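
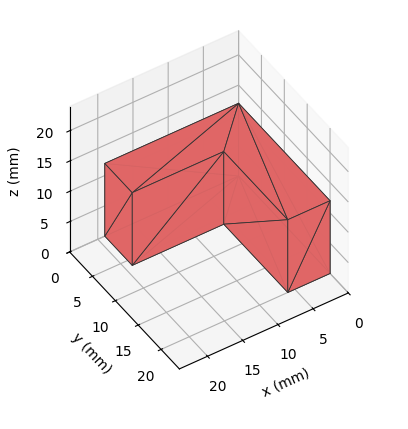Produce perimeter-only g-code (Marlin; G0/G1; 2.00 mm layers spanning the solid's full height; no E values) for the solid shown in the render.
Reading the render: the shape is an L-shaped prism: outer 19 × 20 mm, arm thicknesses ≈ 6 mm (horizontal) and 6 mm (vertical), extruded 12 mm in z (dimensions read to the nearest mm from the axis ticks). For the g-code, the solid's height is divided into equal slices at the stated Δz and each level perimeter traced with G1 moves after a G0 lift.

; perimeter-only toolpath
G21 ; units = mm
G90 ; absolute positioning
G28 ; home
; layer 1
G0 Z2.00
G0 X0.00 Y0.00
G1 X19.00 Y0.00
G1 X19.00 Y6.00
G1 X6.00 Y6.00
G1 X6.00 Y20.00
G1 X0.00 Y20.00
G1 X0.00 Y0.00
; layer 2
G0 Z4.00
G0 X0.00 Y0.00
G1 X19.00 Y0.00
G1 X19.00 Y6.00
G1 X6.00 Y6.00
G1 X6.00 Y20.00
G1 X0.00 Y20.00
G1 X0.00 Y0.00
; layer 3
G0 Z6.00
G0 X0.00 Y0.00
G1 X19.00 Y0.00
G1 X19.00 Y6.00
G1 X6.00 Y6.00
G1 X6.00 Y20.00
G1 X0.00 Y20.00
G1 X0.00 Y0.00
; layer 4
G0 Z8.00
G0 X0.00 Y0.00
G1 X19.00 Y0.00
G1 X19.00 Y6.00
G1 X6.00 Y6.00
G1 X6.00 Y20.00
G1 X0.00 Y20.00
G1 X0.00 Y0.00
; layer 5
G0 Z10.00
G0 X0.00 Y0.00
G1 X19.00 Y0.00
G1 X19.00 Y6.00
G1 X6.00 Y6.00
G1 X6.00 Y20.00
G1 X0.00 Y20.00
G1 X0.00 Y0.00
; layer 6
G0 Z12.00
G0 X0.00 Y0.00
G1 X19.00 Y0.00
G1 X19.00 Y6.00
G1 X6.00 Y6.00
G1 X6.00 Y20.00
G1 X0.00 Y20.00
G1 X0.00 Y0.00
M2 ; end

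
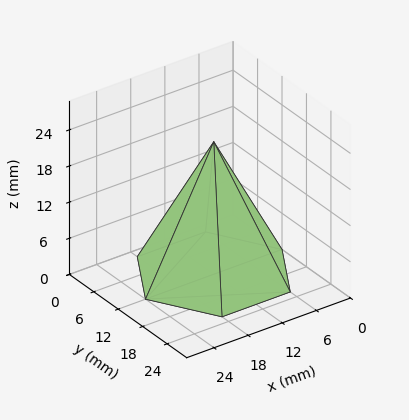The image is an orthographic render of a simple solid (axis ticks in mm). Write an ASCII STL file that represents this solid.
Reading the render: the shape is a regular 6-sided pyramid, base circumscribed radius ≈ 12 mm, apex at z ≈ 22 mm (dimensions read to the nearest mm from the axis ticks). For the STL, each face is triangulated and given an outward normal.

solid part
  facet normal 0.0000 0.0000 -1.0000
    outer loop
      vertex 6.000 22.392 0.000
      vertex 18.000 22.392 0.000
      vertex 24.000 12.000 0.000
    endloop
  endfacet
  facet normal 0.0000 0.0000 -1.0000
    outer loop
      vertex 0.000 12.000 0.000
      vertex 6.000 22.392 0.000
      vertex 24.000 12.000 0.000
    endloop
  endfacet
  facet normal 0.0000 0.0000 -1.0000
    outer loop
      vertex 6.000 1.608 0.000
      vertex 0.000 12.000 0.000
      vertex 24.000 12.000 0.000
    endloop
  endfacet
  facet normal 0.0000 0.0000 -1.0000
    outer loop
      vertex 18.000 1.608 0.000
      vertex 6.000 1.608 0.000
      vertex 24.000 12.000 0.000
    endloop
  endfacet
  facet normal 0.7831 0.4521 0.4271
    outer loop
      vertex 24.000 12.000 0.000
      vertex 18.000 22.392 0.000
      vertex 12.000 12.000 22.000
    endloop
  endfacet
  facet normal 0.0000 0.9042 0.4271
    outer loop
      vertex 18.000 22.392 0.000
      vertex 6.000 22.392 0.000
      vertex 12.000 12.000 22.000
    endloop
  endfacet
  facet normal -0.7831 0.4521 0.4271
    outer loop
      vertex 6.000 22.392 0.000
      vertex 0.000 12.000 0.000
      vertex 12.000 12.000 22.000
    endloop
  endfacet
  facet normal -0.7831 -0.4521 0.4271
    outer loop
      vertex 0.000 12.000 0.000
      vertex 6.000 1.608 0.000
      vertex 12.000 12.000 22.000
    endloop
  endfacet
  facet normal 0.0000 -0.9042 0.4271
    outer loop
      vertex 6.000 1.608 0.000
      vertex 18.000 1.608 0.000
      vertex 12.000 12.000 22.000
    endloop
  endfacet
  facet normal 0.7831 -0.4521 0.4271
    outer loop
      vertex 18.000 1.608 0.000
      vertex 24.000 12.000 0.000
      vertex 12.000 12.000 22.000
    endloop
  endfacet
endsolid part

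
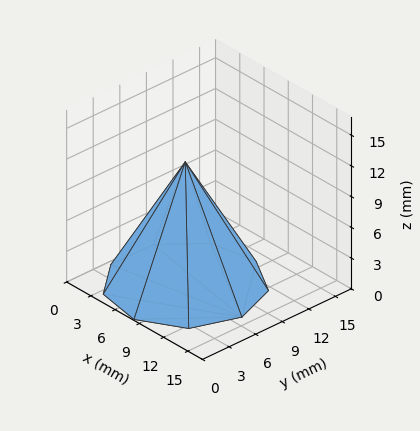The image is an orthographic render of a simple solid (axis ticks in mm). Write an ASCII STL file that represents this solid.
Reading the render: the shape is a regular 9-sided pyramid, base circumscribed radius ≈ 7 mm, apex at z ≈ 12 mm (dimensions read to the nearest mm from the axis ticks). For the STL, each face is triangulated and given an outward normal.

solid part
  facet normal 0.0000 0.0000 -1.0000
    outer loop
      vertex 8.216 13.894 0.000
      vertex 12.362 11.500 0.000
      vertex 14.000 7.000 0.000
    endloop
  endfacet
  facet normal 0.0000 0.0000 -1.0000
    outer loop
      vertex 3.500 13.062 0.000
      vertex 8.216 13.894 0.000
      vertex 14.000 7.000 0.000
    endloop
  endfacet
  facet normal 0.0000 0.0000 -1.0000
    outer loop
      vertex 0.422 9.394 0.000
      vertex 3.500 13.062 0.000
      vertex 14.000 7.000 0.000
    endloop
  endfacet
  facet normal 0.0000 0.0000 -1.0000
    outer loop
      vertex 0.422 4.606 0.000
      vertex 0.422 9.394 0.000
      vertex 14.000 7.000 0.000
    endloop
  endfacet
  facet normal 0.0000 0.0000 -1.0000
    outer loop
      vertex 3.500 0.938 0.000
      vertex 0.422 4.606 0.000
      vertex 14.000 7.000 0.000
    endloop
  endfacet
  facet normal 0.0000 0.0000 -1.0000
    outer loop
      vertex 8.216 0.106 0.000
      vertex 3.500 0.938 0.000
      vertex 14.000 7.000 0.000
    endloop
  endfacet
  facet normal 0.0000 0.0000 -1.0000
    outer loop
      vertex 12.362 2.500 0.000
      vertex 8.216 0.106 0.000
      vertex 14.000 7.000 0.000
    endloop
  endfacet
  facet normal 0.8240 0.2999 0.4807
    outer loop
      vertex 14.000 7.000 0.000
      vertex 12.362 11.500 0.000
      vertex 7.000 7.000 12.000
    endloop
  endfacet
  facet normal 0.4385 0.7594 0.4807
    outer loop
      vertex 12.362 11.500 0.000
      vertex 8.216 13.894 0.000
      vertex 7.000 7.000 12.000
    endloop
  endfacet
  facet normal -0.1524 0.8636 0.4807
    outer loop
      vertex 8.216 13.894 0.000
      vertex 3.500 13.062 0.000
      vertex 7.000 7.000 12.000
    endloop
  endfacet
  facet normal -0.6717 0.5637 0.4807
    outer loop
      vertex 3.500 13.062 0.000
      vertex 0.422 9.394 0.000
      vertex 7.000 7.000 12.000
    endloop
  endfacet
  facet normal -0.8769 0.0000 0.4807
    outer loop
      vertex 0.422 9.394 0.000
      vertex 0.422 4.606 0.000
      vertex 7.000 7.000 12.000
    endloop
  endfacet
  facet normal -0.6717 -0.5637 0.4807
    outer loop
      vertex 0.422 4.606 0.000
      vertex 3.500 0.938 0.000
      vertex 7.000 7.000 12.000
    endloop
  endfacet
  facet normal -0.1524 -0.8636 0.4807
    outer loop
      vertex 3.500 0.938 0.000
      vertex 8.216 0.106 0.000
      vertex 7.000 7.000 12.000
    endloop
  endfacet
  facet normal 0.4385 -0.7594 0.4807
    outer loop
      vertex 8.216 0.106 0.000
      vertex 12.362 2.500 0.000
      vertex 7.000 7.000 12.000
    endloop
  endfacet
  facet normal 0.8240 -0.2999 0.4807
    outer loop
      vertex 12.362 2.500 0.000
      vertex 14.000 7.000 0.000
      vertex 7.000 7.000 12.000
    endloop
  endfacet
endsolid part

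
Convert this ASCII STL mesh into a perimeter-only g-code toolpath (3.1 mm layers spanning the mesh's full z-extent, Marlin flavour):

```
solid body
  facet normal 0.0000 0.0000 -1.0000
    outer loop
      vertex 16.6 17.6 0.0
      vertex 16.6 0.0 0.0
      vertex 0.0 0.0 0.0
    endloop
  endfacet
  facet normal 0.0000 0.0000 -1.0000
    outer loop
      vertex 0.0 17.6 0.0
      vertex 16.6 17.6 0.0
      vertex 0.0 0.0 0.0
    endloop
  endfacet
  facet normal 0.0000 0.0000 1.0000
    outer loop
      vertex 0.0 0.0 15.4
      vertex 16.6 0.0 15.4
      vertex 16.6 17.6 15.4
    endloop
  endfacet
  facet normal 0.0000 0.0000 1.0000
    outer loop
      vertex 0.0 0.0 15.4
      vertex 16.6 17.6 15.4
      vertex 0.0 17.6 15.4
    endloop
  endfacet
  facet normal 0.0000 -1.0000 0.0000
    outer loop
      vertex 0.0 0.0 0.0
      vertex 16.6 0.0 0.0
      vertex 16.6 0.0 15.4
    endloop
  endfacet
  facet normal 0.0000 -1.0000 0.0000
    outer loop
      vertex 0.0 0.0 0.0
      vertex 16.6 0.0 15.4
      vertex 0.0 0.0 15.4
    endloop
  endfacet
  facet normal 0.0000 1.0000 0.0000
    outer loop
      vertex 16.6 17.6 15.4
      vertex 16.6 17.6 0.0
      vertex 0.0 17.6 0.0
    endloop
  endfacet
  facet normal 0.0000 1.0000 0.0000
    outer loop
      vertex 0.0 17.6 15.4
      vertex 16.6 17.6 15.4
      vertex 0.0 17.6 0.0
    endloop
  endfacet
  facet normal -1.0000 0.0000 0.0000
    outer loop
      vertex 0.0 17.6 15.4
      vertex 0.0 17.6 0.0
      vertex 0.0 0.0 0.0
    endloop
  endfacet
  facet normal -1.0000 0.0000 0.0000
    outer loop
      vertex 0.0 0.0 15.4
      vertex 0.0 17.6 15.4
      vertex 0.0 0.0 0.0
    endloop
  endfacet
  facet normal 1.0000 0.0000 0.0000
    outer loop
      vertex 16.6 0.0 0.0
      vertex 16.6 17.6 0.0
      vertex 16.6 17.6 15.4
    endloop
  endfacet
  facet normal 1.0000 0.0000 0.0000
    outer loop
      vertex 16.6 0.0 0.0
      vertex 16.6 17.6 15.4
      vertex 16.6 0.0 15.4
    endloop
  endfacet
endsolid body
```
; perimeter-only toolpath
G21 ; units = mm
G90 ; absolute positioning
G28 ; home
; layer 1
G0 Z3.1
G0 X0.0 Y0.0
G1 X16.6 Y0.0
G1 X16.6 Y17.6
G1 X0.0 Y17.6
G1 X0.0 Y0.0
; layer 2
G0 Z6.2
G0 X0.0 Y0.0
G1 X16.6 Y0.0
G1 X16.6 Y17.6
G1 X0.0 Y17.6
G1 X0.0 Y0.0
; layer 3
G0 Z9.2
G0 X0.0 Y0.0
G1 X16.6 Y0.0
G1 X16.6 Y17.6
G1 X0.0 Y17.6
G1 X0.0 Y0.0
; layer 4
G0 Z12.3
G0 X0.0 Y0.0
G1 X16.6 Y0.0
G1 X16.6 Y17.6
G1 X0.0 Y17.6
G1 X0.0 Y0.0
; layer 5
G0 Z15.4
G0 X0.0 Y0.0
G1 X16.6 Y0.0
G1 X16.6 Y17.6
G1 X0.0 Y17.6
G1 X0.0 Y0.0
M2 ; end

The solid is a rectangular box, roughly 16.6 × 17.6 mm footprint and 15.4 mm tall. Slicing at Δz = 3.1 mm — 5 equal slices spanning the solid's height, so layer i sits at z = i·h/5 — gives 5 non-empty perimeters. Each is a 4-segment closed polygon; G0 lifts to the layer z and rapids to the start vertex, then G1 traces the edges.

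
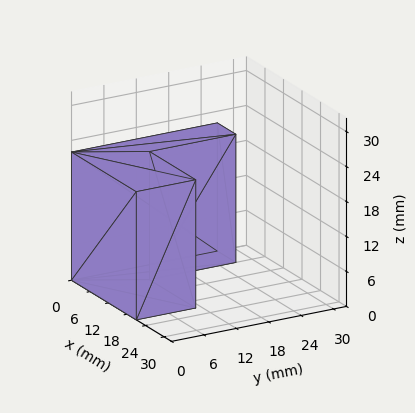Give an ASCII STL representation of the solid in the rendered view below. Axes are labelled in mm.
Reading the render: the shape is an L-shaped prism: outer 21 × 27 mm, arm thicknesses ≈ 11 mm (horizontal) and 6 mm (vertical), extruded 22 mm in z (dimensions read to the nearest mm from the axis ticks). For the STL, each face is triangulated and given an outward normal.

solid part
  facet normal 0.0000 0.0000 -1.0000
    outer loop
      vertex 21.0 11.0 0.0
      vertex 21.0 0.0 0.0
      vertex 0.0 0.0 0.0
    endloop
  endfacet
  facet normal 0.0000 0.0000 -1.0000
    outer loop
      vertex 6.0 11.0 0.0
      vertex 21.0 11.0 0.0
      vertex 0.0 0.0 0.0
    endloop
  endfacet
  facet normal 0.0000 0.0000 -1.0000
    outer loop
      vertex 6.0 27.0 0.0
      vertex 6.0 11.0 0.0
      vertex 0.0 0.0 0.0
    endloop
  endfacet
  facet normal 0.0000 0.0000 -1.0000
    outer loop
      vertex 0.0 27.0 0.0
      vertex 6.0 27.0 0.0
      vertex 0.0 0.0 0.0
    endloop
  endfacet
  facet normal 0.0000 0.0000 1.0000
    outer loop
      vertex 0.0 0.0 22.0
      vertex 21.0 0.0 22.0
      vertex 21.0 11.0 22.0
    endloop
  endfacet
  facet normal 0.0000 0.0000 1.0000
    outer loop
      vertex 0.0 0.0 22.0
      vertex 21.0 11.0 22.0
      vertex 6.0 11.0 22.0
    endloop
  endfacet
  facet normal 0.0000 0.0000 1.0000
    outer loop
      vertex 0.0 0.0 22.0
      vertex 6.0 11.0 22.0
      vertex 6.0 27.0 22.0
    endloop
  endfacet
  facet normal 0.0000 0.0000 1.0000
    outer loop
      vertex 0.0 0.0 22.0
      vertex 6.0 27.0 22.0
      vertex 0.0 27.0 22.0
    endloop
  endfacet
  facet normal 0.0000 -1.0000 0.0000
    outer loop
      vertex 0.0 0.0 0.0
      vertex 21.0 0.0 0.0
      vertex 21.0 0.0 22.0
    endloop
  endfacet
  facet normal 0.0000 -1.0000 0.0000
    outer loop
      vertex 0.0 0.0 0.0
      vertex 21.0 0.0 22.0
      vertex 0.0 0.0 22.0
    endloop
  endfacet
  facet normal 1.0000 0.0000 0.0000
    outer loop
      vertex 21.0 0.0 0.0
      vertex 21.0 11.0 0.0
      vertex 21.0 11.0 22.0
    endloop
  endfacet
  facet normal 1.0000 0.0000 0.0000
    outer loop
      vertex 21.0 0.0 0.0
      vertex 21.0 11.0 22.0
      vertex 21.0 0.0 22.0
    endloop
  endfacet
  facet normal 0.0000 1.0000 0.0000
    outer loop
      vertex 21.0 11.0 0.0
      vertex 6.0 11.0 0.0
      vertex 6.0 11.0 22.0
    endloop
  endfacet
  facet normal 0.0000 1.0000 0.0000
    outer loop
      vertex 21.0 11.0 0.0
      vertex 6.0 11.0 22.0
      vertex 21.0 11.0 22.0
    endloop
  endfacet
  facet normal 1.0000 0.0000 0.0000
    outer loop
      vertex 6.0 11.0 0.0
      vertex 6.0 27.0 0.0
      vertex 6.0 27.0 22.0
    endloop
  endfacet
  facet normal 1.0000 0.0000 0.0000
    outer loop
      vertex 6.0 11.0 0.0
      vertex 6.0 27.0 22.0
      vertex 6.0 11.0 22.0
    endloop
  endfacet
  facet normal 0.0000 1.0000 0.0000
    outer loop
      vertex 6.0 27.0 0.0
      vertex 0.0 27.0 0.0
      vertex 0.0 27.0 22.0
    endloop
  endfacet
  facet normal 0.0000 1.0000 0.0000
    outer loop
      vertex 6.0 27.0 0.0
      vertex 0.0 27.0 22.0
      vertex 6.0 27.0 22.0
    endloop
  endfacet
  facet normal -1.0000 0.0000 0.0000
    outer loop
      vertex 0.0 27.0 0.0
      vertex 0.0 0.0 0.0
      vertex 0.0 0.0 22.0
    endloop
  endfacet
  facet normal -1.0000 0.0000 0.0000
    outer loop
      vertex 0.0 27.0 0.0
      vertex 0.0 0.0 22.0
      vertex 0.0 27.0 22.0
    endloop
  endfacet
endsolid part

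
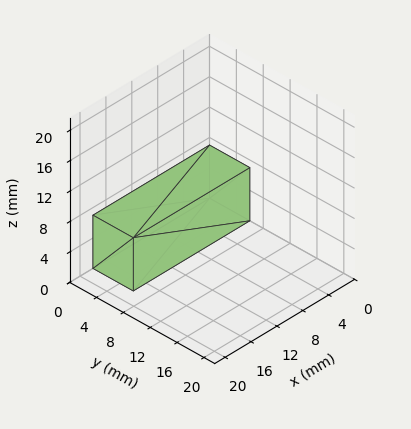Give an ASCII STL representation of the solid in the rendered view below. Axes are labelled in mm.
Reading the render: the shape is a rectangular box, roughly 18 × 6 mm footprint and 7 mm tall (dimensions read to the nearest mm from the axis ticks). For the STL, each face is triangulated and given an outward normal.

solid part
  facet normal 0.0000 0.0000 -1.0000
    outer loop
      vertex 18.00 6.00 0.00
      vertex 18.00 0.00 0.00
      vertex 0.00 0.00 0.00
    endloop
  endfacet
  facet normal 0.0000 0.0000 -1.0000
    outer loop
      vertex 0.00 6.00 0.00
      vertex 18.00 6.00 0.00
      vertex 0.00 0.00 0.00
    endloop
  endfacet
  facet normal 0.0000 0.0000 1.0000
    outer loop
      vertex 0.00 0.00 7.00
      vertex 18.00 0.00 7.00
      vertex 18.00 6.00 7.00
    endloop
  endfacet
  facet normal 0.0000 0.0000 1.0000
    outer loop
      vertex 0.00 0.00 7.00
      vertex 18.00 6.00 7.00
      vertex 0.00 6.00 7.00
    endloop
  endfacet
  facet normal 0.0000 -1.0000 0.0000
    outer loop
      vertex 0.00 0.00 0.00
      vertex 18.00 0.00 0.00
      vertex 18.00 0.00 7.00
    endloop
  endfacet
  facet normal 0.0000 -1.0000 0.0000
    outer loop
      vertex 0.00 0.00 0.00
      vertex 18.00 0.00 7.00
      vertex 0.00 0.00 7.00
    endloop
  endfacet
  facet normal 0.0000 1.0000 0.0000
    outer loop
      vertex 18.00 6.00 7.00
      vertex 18.00 6.00 0.00
      vertex 0.00 6.00 0.00
    endloop
  endfacet
  facet normal 0.0000 1.0000 0.0000
    outer loop
      vertex 0.00 6.00 7.00
      vertex 18.00 6.00 7.00
      vertex 0.00 6.00 0.00
    endloop
  endfacet
  facet normal -1.0000 0.0000 0.0000
    outer loop
      vertex 0.00 6.00 7.00
      vertex 0.00 6.00 0.00
      vertex 0.00 0.00 0.00
    endloop
  endfacet
  facet normal -1.0000 0.0000 0.0000
    outer loop
      vertex 0.00 0.00 7.00
      vertex 0.00 6.00 7.00
      vertex 0.00 0.00 0.00
    endloop
  endfacet
  facet normal 1.0000 0.0000 0.0000
    outer loop
      vertex 18.00 0.00 0.00
      vertex 18.00 6.00 0.00
      vertex 18.00 6.00 7.00
    endloop
  endfacet
  facet normal 1.0000 0.0000 0.0000
    outer loop
      vertex 18.00 0.00 0.00
      vertex 18.00 6.00 7.00
      vertex 18.00 0.00 7.00
    endloop
  endfacet
endsolid part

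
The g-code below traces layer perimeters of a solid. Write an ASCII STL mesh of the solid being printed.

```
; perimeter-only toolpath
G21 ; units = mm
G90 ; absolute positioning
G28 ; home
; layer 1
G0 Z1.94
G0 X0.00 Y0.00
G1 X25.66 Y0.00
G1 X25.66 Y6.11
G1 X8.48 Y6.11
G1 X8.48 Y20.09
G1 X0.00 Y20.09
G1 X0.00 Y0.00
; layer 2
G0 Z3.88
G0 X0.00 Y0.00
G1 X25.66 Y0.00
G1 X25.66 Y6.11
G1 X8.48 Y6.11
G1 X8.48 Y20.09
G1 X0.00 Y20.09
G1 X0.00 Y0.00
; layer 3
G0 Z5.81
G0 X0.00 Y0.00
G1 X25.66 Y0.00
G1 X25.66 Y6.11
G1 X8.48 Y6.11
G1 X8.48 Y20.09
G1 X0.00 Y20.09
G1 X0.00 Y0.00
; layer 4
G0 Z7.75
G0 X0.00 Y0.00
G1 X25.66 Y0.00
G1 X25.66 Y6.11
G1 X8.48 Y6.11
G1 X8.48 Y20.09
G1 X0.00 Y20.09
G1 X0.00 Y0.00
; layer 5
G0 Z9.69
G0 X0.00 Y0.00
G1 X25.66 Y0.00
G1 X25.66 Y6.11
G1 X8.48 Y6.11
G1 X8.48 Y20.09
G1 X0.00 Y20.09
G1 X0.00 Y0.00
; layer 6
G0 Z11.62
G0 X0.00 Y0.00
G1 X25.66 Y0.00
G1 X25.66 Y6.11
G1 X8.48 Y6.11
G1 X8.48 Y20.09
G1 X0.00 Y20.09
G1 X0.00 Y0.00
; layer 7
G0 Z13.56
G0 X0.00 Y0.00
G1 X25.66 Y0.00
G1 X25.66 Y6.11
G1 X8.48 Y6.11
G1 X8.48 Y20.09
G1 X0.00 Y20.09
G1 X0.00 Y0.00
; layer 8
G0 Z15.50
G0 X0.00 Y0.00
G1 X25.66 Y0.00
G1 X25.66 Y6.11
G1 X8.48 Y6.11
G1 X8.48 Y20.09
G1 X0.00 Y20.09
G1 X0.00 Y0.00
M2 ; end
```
solid part
  facet normal 0.0000 0.0000 -1.0000
    outer loop
      vertex 25.66 6.11 0.00
      vertex 25.66 0.00 0.00
      vertex 0.00 0.00 0.00
    endloop
  endfacet
  facet normal 0.0000 0.0000 -1.0000
    outer loop
      vertex 8.48 6.11 0.00
      vertex 25.66 6.11 0.00
      vertex 0.00 0.00 0.00
    endloop
  endfacet
  facet normal 0.0000 0.0000 -1.0000
    outer loop
      vertex 8.48 20.09 0.00
      vertex 8.48 6.11 0.00
      vertex 0.00 0.00 0.00
    endloop
  endfacet
  facet normal 0.0000 0.0000 -1.0000
    outer loop
      vertex 0.00 20.09 0.00
      vertex 8.48 20.09 0.00
      vertex 0.00 0.00 0.00
    endloop
  endfacet
  facet normal 0.0000 0.0000 1.0000
    outer loop
      vertex 0.00 0.00 15.50
      vertex 25.66 0.00 15.50
      vertex 25.66 6.11 15.50
    endloop
  endfacet
  facet normal 0.0000 0.0000 1.0000
    outer loop
      vertex 0.00 0.00 15.50
      vertex 25.66 6.11 15.50
      vertex 8.48 6.11 15.50
    endloop
  endfacet
  facet normal 0.0000 0.0000 1.0000
    outer loop
      vertex 0.00 0.00 15.50
      vertex 8.48 6.11 15.50
      vertex 8.48 20.09 15.50
    endloop
  endfacet
  facet normal 0.0000 0.0000 1.0000
    outer loop
      vertex 0.00 0.00 15.50
      vertex 8.48 20.09 15.50
      vertex 0.00 20.09 15.50
    endloop
  endfacet
  facet normal 0.0000 -1.0000 0.0000
    outer loop
      vertex 0.00 0.00 0.00
      vertex 25.66 0.00 0.00
      vertex 25.66 0.00 15.50
    endloop
  endfacet
  facet normal 0.0000 -1.0000 0.0000
    outer loop
      vertex 0.00 0.00 0.00
      vertex 25.66 0.00 15.50
      vertex 0.00 0.00 15.50
    endloop
  endfacet
  facet normal 1.0000 0.0000 0.0000
    outer loop
      vertex 25.66 0.00 0.00
      vertex 25.66 6.11 0.00
      vertex 25.66 6.11 15.50
    endloop
  endfacet
  facet normal 1.0000 0.0000 0.0000
    outer loop
      vertex 25.66 0.00 0.00
      vertex 25.66 6.11 15.50
      vertex 25.66 0.00 15.50
    endloop
  endfacet
  facet normal 0.0000 1.0000 0.0000
    outer loop
      vertex 25.66 6.11 0.00
      vertex 8.48 6.11 0.00
      vertex 8.48 6.11 15.50
    endloop
  endfacet
  facet normal 0.0000 1.0000 0.0000
    outer loop
      vertex 25.66 6.11 0.00
      vertex 8.48 6.11 15.50
      vertex 25.66 6.11 15.50
    endloop
  endfacet
  facet normal 1.0000 0.0000 0.0000
    outer loop
      vertex 8.48 6.11 0.00
      vertex 8.48 20.09 0.00
      vertex 8.48 20.09 15.50
    endloop
  endfacet
  facet normal 1.0000 0.0000 0.0000
    outer loop
      vertex 8.48 6.11 0.00
      vertex 8.48 20.09 15.50
      vertex 8.48 6.11 15.50
    endloop
  endfacet
  facet normal 0.0000 1.0000 0.0000
    outer loop
      vertex 8.48 20.09 0.00
      vertex 0.00 20.09 0.00
      vertex 0.00 20.09 15.50
    endloop
  endfacet
  facet normal 0.0000 1.0000 0.0000
    outer loop
      vertex 8.48 20.09 0.00
      vertex 0.00 20.09 15.50
      vertex 8.48 20.09 15.50
    endloop
  endfacet
  facet normal -1.0000 0.0000 0.0000
    outer loop
      vertex 0.00 20.09 0.00
      vertex 0.00 0.00 0.00
      vertex 0.00 0.00 15.50
    endloop
  endfacet
  facet normal -1.0000 0.0000 0.0000
    outer loop
      vertex 0.00 20.09 0.00
      vertex 0.00 0.00 15.50
      vertex 0.00 20.09 15.50
    endloop
  endfacet
endsolid part

The G0 Z moves step by Δz≈1.94 mm. Every layer's G1 loop is the same polygon, so the solid is a straight extrusion of it from z=0 to z≈15.5. Closing with flat bottom and top caps and triangulating gives 20 facets — an L-shaped prism: outer 25.7 × 20.1 mm, arm thicknesses ≈ 6.11 mm (horizontal) and 8.48 mm (vertical), extruded 15.5 mm in z.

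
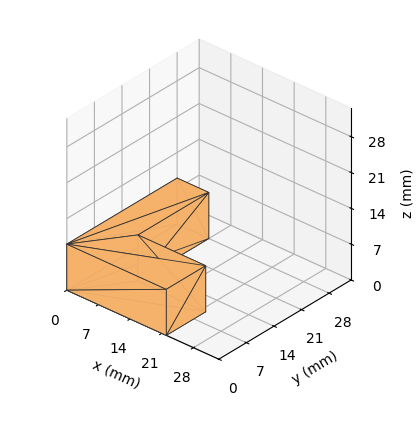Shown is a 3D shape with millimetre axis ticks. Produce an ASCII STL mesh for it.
Reading the render: the shape is an L-shaped prism: outer 22 × 28 mm, arm thicknesses ≈ 10 mm (horizontal) and 7 mm (vertical), extruded 9 mm in z (dimensions read to the nearest mm from the axis ticks). For the STL, each face is triangulated and given an outward normal.

solid part
  facet normal 0.0000 0.0000 -1.0000
    outer loop
      vertex 22.0 10.0 0.0
      vertex 22.0 0.0 0.0
      vertex 0.0 0.0 0.0
    endloop
  endfacet
  facet normal 0.0000 0.0000 -1.0000
    outer loop
      vertex 7.0 10.0 0.0
      vertex 22.0 10.0 0.0
      vertex 0.0 0.0 0.0
    endloop
  endfacet
  facet normal 0.0000 0.0000 -1.0000
    outer loop
      vertex 7.0 28.0 0.0
      vertex 7.0 10.0 0.0
      vertex 0.0 0.0 0.0
    endloop
  endfacet
  facet normal 0.0000 0.0000 -1.0000
    outer loop
      vertex 0.0 28.0 0.0
      vertex 7.0 28.0 0.0
      vertex 0.0 0.0 0.0
    endloop
  endfacet
  facet normal 0.0000 0.0000 1.0000
    outer loop
      vertex 0.0 0.0 9.0
      vertex 22.0 0.0 9.0
      vertex 22.0 10.0 9.0
    endloop
  endfacet
  facet normal 0.0000 0.0000 1.0000
    outer loop
      vertex 0.0 0.0 9.0
      vertex 22.0 10.0 9.0
      vertex 7.0 10.0 9.0
    endloop
  endfacet
  facet normal 0.0000 0.0000 1.0000
    outer loop
      vertex 0.0 0.0 9.0
      vertex 7.0 10.0 9.0
      vertex 7.0 28.0 9.0
    endloop
  endfacet
  facet normal 0.0000 0.0000 1.0000
    outer loop
      vertex 0.0 0.0 9.0
      vertex 7.0 28.0 9.0
      vertex 0.0 28.0 9.0
    endloop
  endfacet
  facet normal 0.0000 -1.0000 0.0000
    outer loop
      vertex 0.0 0.0 0.0
      vertex 22.0 0.0 0.0
      vertex 22.0 0.0 9.0
    endloop
  endfacet
  facet normal 0.0000 -1.0000 0.0000
    outer loop
      vertex 0.0 0.0 0.0
      vertex 22.0 0.0 9.0
      vertex 0.0 0.0 9.0
    endloop
  endfacet
  facet normal 1.0000 0.0000 0.0000
    outer loop
      vertex 22.0 0.0 0.0
      vertex 22.0 10.0 0.0
      vertex 22.0 10.0 9.0
    endloop
  endfacet
  facet normal 1.0000 0.0000 0.0000
    outer loop
      vertex 22.0 0.0 0.0
      vertex 22.0 10.0 9.0
      vertex 22.0 0.0 9.0
    endloop
  endfacet
  facet normal 0.0000 1.0000 0.0000
    outer loop
      vertex 22.0 10.0 0.0
      vertex 7.0 10.0 0.0
      vertex 7.0 10.0 9.0
    endloop
  endfacet
  facet normal 0.0000 1.0000 0.0000
    outer loop
      vertex 22.0 10.0 0.0
      vertex 7.0 10.0 9.0
      vertex 22.0 10.0 9.0
    endloop
  endfacet
  facet normal 1.0000 0.0000 0.0000
    outer loop
      vertex 7.0 10.0 0.0
      vertex 7.0 28.0 0.0
      vertex 7.0 28.0 9.0
    endloop
  endfacet
  facet normal 1.0000 0.0000 0.0000
    outer loop
      vertex 7.0 10.0 0.0
      vertex 7.0 28.0 9.0
      vertex 7.0 10.0 9.0
    endloop
  endfacet
  facet normal 0.0000 1.0000 0.0000
    outer loop
      vertex 7.0 28.0 0.0
      vertex 0.0 28.0 0.0
      vertex 0.0 28.0 9.0
    endloop
  endfacet
  facet normal 0.0000 1.0000 0.0000
    outer loop
      vertex 7.0 28.0 0.0
      vertex 0.0 28.0 9.0
      vertex 7.0 28.0 9.0
    endloop
  endfacet
  facet normal -1.0000 0.0000 0.0000
    outer loop
      vertex 0.0 28.0 0.0
      vertex 0.0 0.0 0.0
      vertex 0.0 0.0 9.0
    endloop
  endfacet
  facet normal -1.0000 0.0000 0.0000
    outer loop
      vertex 0.0 28.0 0.0
      vertex 0.0 0.0 9.0
      vertex 0.0 28.0 9.0
    endloop
  endfacet
endsolid part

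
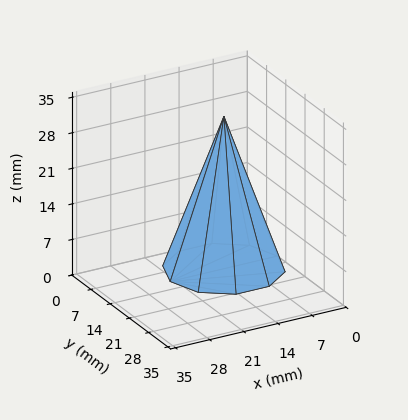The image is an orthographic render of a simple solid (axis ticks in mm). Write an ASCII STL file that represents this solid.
Reading the render: the shape is a regular 10-sided pyramid, base circumscribed radius ≈ 11 mm, apex at z ≈ 30 mm (dimensions read to the nearest mm from the axis ticks). For the STL, each face is triangulated and given an outward normal.

solid part
  facet normal 0.0000 0.0000 -1.0000
    outer loop
      vertex 14.40 21.46 0.00
      vertex 19.90 17.47 0.00
      vertex 22.00 11.00 0.00
    endloop
  endfacet
  facet normal 0.0000 0.0000 -1.0000
    outer loop
      vertex 7.60 21.46 0.00
      vertex 14.40 21.46 0.00
      vertex 22.00 11.00 0.00
    endloop
  endfacet
  facet normal 0.0000 0.0000 -1.0000
    outer loop
      vertex 2.10 17.47 0.00
      vertex 7.60 21.46 0.00
      vertex 22.00 11.00 0.00
    endloop
  endfacet
  facet normal 0.0000 0.0000 -1.0000
    outer loop
      vertex 0.00 11.00 0.00
      vertex 2.10 17.47 0.00
      vertex 22.00 11.00 0.00
    endloop
  endfacet
  facet normal 0.0000 0.0000 -1.0000
    outer loop
      vertex 2.10 4.53 0.00
      vertex 0.00 11.00 0.00
      vertex 22.00 11.00 0.00
    endloop
  endfacet
  facet normal 0.0000 0.0000 -1.0000
    outer loop
      vertex 7.60 0.54 0.00
      vertex 2.10 4.53 0.00
      vertex 22.00 11.00 0.00
    endloop
  endfacet
  facet normal 0.0000 0.0000 -1.0000
    outer loop
      vertex 14.40 0.54 0.00
      vertex 7.60 0.54 0.00
      vertex 22.00 11.00 0.00
    endloop
  endfacet
  facet normal 0.0000 0.0000 -1.0000
    outer loop
      vertex 19.90 4.53 0.00
      vertex 14.40 0.54 0.00
      vertex 22.00 11.00 0.00
    endloop
  endfacet
  facet normal 0.8981 0.2915 0.3293
    outer loop
      vertex 22.00 11.00 0.00
      vertex 19.90 17.47 0.00
      vertex 11.00 11.00 30.00
    endloop
  endfacet
  facet normal 0.5545 0.7643 0.3293
    outer loop
      vertex 19.90 17.47 0.00
      vertex 14.40 21.46 0.00
      vertex 11.00 11.00 30.00
    endloop
  endfacet
  facet normal 0.0000 0.9443 0.3292
    outer loop
      vertex 14.40 21.46 0.00
      vertex 7.60 21.46 0.00
      vertex 11.00 11.00 30.00
    endloop
  endfacet
  facet normal -0.5545 0.7643 0.3293
    outer loop
      vertex 7.60 21.46 0.00
      vertex 2.10 17.47 0.00
      vertex 11.00 11.00 30.00
    endloop
  endfacet
  facet normal -0.8981 0.2915 0.3293
    outer loop
      vertex 2.10 17.47 0.00
      vertex 0.00 11.00 0.00
      vertex 11.00 11.00 30.00
    endloop
  endfacet
  facet normal -0.8981 -0.2915 0.3293
    outer loop
      vertex 0.00 11.00 0.00
      vertex 2.10 4.53 0.00
      vertex 11.00 11.00 30.00
    endloop
  endfacet
  facet normal -0.5545 -0.7643 0.3293
    outer loop
      vertex 2.10 4.53 0.00
      vertex 7.60 0.54 0.00
      vertex 11.00 11.00 30.00
    endloop
  endfacet
  facet normal 0.0000 -0.9443 0.3292
    outer loop
      vertex 7.60 0.54 0.00
      vertex 14.40 0.54 0.00
      vertex 11.00 11.00 30.00
    endloop
  endfacet
  facet normal 0.5545 -0.7643 0.3293
    outer loop
      vertex 14.40 0.54 0.00
      vertex 19.90 4.53 0.00
      vertex 11.00 11.00 30.00
    endloop
  endfacet
  facet normal 0.8981 -0.2915 0.3293
    outer loop
      vertex 19.90 4.53 0.00
      vertex 22.00 11.00 0.00
      vertex 11.00 11.00 30.00
    endloop
  endfacet
endsolid part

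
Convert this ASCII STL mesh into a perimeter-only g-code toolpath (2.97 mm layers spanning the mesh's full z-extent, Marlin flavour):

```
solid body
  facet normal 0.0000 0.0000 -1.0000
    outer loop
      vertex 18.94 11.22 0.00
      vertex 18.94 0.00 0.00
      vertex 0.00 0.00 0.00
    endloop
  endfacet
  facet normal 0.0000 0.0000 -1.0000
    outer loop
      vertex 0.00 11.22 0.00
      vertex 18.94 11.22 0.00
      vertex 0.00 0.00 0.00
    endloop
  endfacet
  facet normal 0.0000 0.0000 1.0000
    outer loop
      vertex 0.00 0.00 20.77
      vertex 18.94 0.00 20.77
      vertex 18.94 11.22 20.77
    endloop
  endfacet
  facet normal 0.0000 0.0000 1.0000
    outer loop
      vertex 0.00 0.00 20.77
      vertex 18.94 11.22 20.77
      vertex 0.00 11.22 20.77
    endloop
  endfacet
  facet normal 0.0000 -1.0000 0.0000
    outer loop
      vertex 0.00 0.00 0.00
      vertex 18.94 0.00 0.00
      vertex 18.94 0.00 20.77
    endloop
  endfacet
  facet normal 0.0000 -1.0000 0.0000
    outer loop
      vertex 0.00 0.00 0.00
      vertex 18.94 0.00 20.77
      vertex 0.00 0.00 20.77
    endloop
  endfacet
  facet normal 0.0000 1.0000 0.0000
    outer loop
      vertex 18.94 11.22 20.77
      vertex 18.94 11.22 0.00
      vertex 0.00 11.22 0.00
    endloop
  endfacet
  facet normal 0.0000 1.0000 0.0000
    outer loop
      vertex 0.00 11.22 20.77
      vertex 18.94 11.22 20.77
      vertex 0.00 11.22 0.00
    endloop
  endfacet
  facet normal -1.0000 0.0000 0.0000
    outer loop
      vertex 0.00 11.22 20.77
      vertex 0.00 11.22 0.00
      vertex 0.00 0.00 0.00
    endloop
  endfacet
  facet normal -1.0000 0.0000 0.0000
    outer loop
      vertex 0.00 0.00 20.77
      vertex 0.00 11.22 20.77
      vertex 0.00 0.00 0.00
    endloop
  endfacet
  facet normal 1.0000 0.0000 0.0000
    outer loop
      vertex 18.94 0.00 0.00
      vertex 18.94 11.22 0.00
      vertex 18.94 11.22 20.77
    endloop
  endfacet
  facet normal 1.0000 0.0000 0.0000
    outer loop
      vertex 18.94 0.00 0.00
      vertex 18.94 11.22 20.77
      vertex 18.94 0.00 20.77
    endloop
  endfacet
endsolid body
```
; perimeter-only toolpath
G21 ; units = mm
G90 ; absolute positioning
G28 ; home
; layer 1
G0 Z2.97
G0 X0.00 Y0.00
G1 X18.94 Y0.00
G1 X18.94 Y11.22
G1 X0.00 Y11.22
G1 X0.00 Y0.00
; layer 2
G0 Z5.93
G0 X0.00 Y0.00
G1 X18.94 Y0.00
G1 X18.94 Y11.22
G1 X0.00 Y11.22
G1 X0.00 Y0.00
; layer 3
G0 Z8.90
G0 X0.00 Y0.00
G1 X18.94 Y0.00
G1 X18.94 Y11.22
G1 X0.00 Y11.22
G1 X0.00 Y0.00
; layer 4
G0 Z11.87
G0 X0.00 Y0.00
G1 X18.94 Y0.00
G1 X18.94 Y11.22
G1 X0.00 Y11.22
G1 X0.00 Y0.00
; layer 5
G0 Z14.84
G0 X0.00 Y0.00
G1 X18.94 Y0.00
G1 X18.94 Y11.22
G1 X0.00 Y11.22
G1 X0.00 Y0.00
; layer 6
G0 Z17.80
G0 X0.00 Y0.00
G1 X18.94 Y0.00
G1 X18.94 Y11.22
G1 X0.00 Y11.22
G1 X0.00 Y0.00
; layer 7
G0 Z20.77
G0 X0.00 Y0.00
G1 X18.94 Y0.00
G1 X18.94 Y11.22
G1 X0.00 Y11.22
G1 X0.00 Y0.00
M2 ; end

The solid is a rectangular box, roughly 18.9 × 11.2 mm footprint and 20.8 mm tall. Slicing at Δz = 2.97 mm — 7 equal slices spanning the solid's height, so layer i sits at z = i·h/7 — gives 7 non-empty perimeters. Each is a 4-segment closed polygon; G0 lifts to the layer z and rapids to the start vertex, then G1 traces the edges.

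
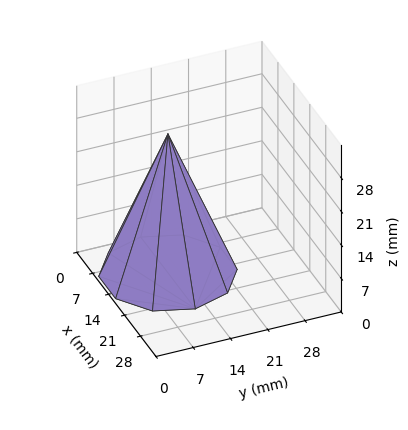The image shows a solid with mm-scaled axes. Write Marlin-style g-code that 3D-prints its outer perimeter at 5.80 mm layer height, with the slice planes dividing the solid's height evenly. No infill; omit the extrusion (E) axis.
Reading the render: the shape is a regular 10-sided pyramid, base circumscribed radius ≈ 12 mm, apex at z ≈ 29 mm (dimensions read to the nearest mm from the axis ticks). For the g-code, the solid's height is divided into equal slices at the stated Δz and each level perimeter traced with G1 moves after a G0 lift.

; perimeter-only toolpath
G21 ; units = mm
G90 ; absolute positioning
G28 ; home
; layer 1
G0 Z5.80
G0 X21.60 Y12.00
G1 X19.77 Y17.64
G1 X14.97 Y21.13
G1 X9.03 Y21.13
G1 X4.23 Y17.64
G1 X2.40 Y12.00
G1 X4.23 Y6.36
G1 X9.03 Y2.87
G1 X14.97 Y2.87
G1 X19.77 Y6.36
G1 X21.60 Y12.00
; layer 2
G0 Z11.60
G0 X19.20 Y12.00
G1 X17.83 Y16.23
G1 X14.23 Y18.85
G1 X9.77 Y18.85
G1 X6.17 Y16.23
G1 X4.80 Y12.00
G1 X6.17 Y7.77
G1 X9.77 Y5.15
G1 X14.23 Y5.15
G1 X17.83 Y7.77
G1 X19.20 Y12.00
; layer 3
G0 Z17.40
G0 X16.80 Y12.00
G1 X15.88 Y14.82
G1 X13.48 Y16.56
G1 X10.52 Y16.56
G1 X8.12 Y14.82
G1 X7.20 Y12.00
G1 X8.12 Y9.18
G1 X10.52 Y7.44
G1 X13.48 Y7.44
G1 X15.88 Y9.18
G1 X16.80 Y12.00
; layer 4
G0 Z23.20
G0 X14.40 Y12.00
G1 X13.94 Y13.41
G1 X12.74 Y14.28
G1 X11.26 Y14.28
G1 X10.06 Y13.41
G1 X9.60 Y12.00
G1 X10.06 Y10.59
G1 X11.26 Y9.72
G1 X12.74 Y9.72
G1 X13.94 Y10.59
G1 X14.40 Y12.00
M2 ; end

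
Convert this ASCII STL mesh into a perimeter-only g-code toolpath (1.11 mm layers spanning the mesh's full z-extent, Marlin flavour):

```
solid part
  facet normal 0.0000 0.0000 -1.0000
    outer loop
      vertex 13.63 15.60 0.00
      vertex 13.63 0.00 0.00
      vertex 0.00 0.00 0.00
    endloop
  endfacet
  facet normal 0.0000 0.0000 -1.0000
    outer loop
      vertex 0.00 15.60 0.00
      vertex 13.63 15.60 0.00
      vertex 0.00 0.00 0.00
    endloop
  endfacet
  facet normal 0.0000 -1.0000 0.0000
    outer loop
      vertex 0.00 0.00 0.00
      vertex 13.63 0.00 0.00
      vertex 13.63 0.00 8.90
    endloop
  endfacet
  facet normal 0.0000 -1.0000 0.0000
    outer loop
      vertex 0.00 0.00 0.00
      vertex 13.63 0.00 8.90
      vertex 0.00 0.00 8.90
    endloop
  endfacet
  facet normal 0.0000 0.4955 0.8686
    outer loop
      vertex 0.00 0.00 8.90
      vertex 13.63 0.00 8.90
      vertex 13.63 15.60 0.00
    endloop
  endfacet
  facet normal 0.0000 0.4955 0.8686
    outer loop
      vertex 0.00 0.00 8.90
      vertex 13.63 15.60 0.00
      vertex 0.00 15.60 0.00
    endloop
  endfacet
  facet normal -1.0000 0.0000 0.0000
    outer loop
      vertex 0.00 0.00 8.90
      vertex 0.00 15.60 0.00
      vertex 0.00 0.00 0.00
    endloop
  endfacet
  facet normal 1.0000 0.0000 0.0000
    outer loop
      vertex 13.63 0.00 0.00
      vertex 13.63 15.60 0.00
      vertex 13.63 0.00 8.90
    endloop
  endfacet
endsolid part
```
; perimeter-only toolpath
G21 ; units = mm
G90 ; absolute positioning
G28 ; home
; layer 1
G0 Z1.11
G0 X0.00 Y0.00
G1 X13.63 Y0.00
G1 X13.63 Y13.65
G1 X0.00 Y13.65
G1 X0.00 Y0.00
; layer 2
G0 Z2.23
G0 X0.00 Y0.00
G1 X13.63 Y0.00
G1 X13.63 Y11.70
G1 X0.00 Y11.70
G1 X0.00 Y0.00
; layer 3
G0 Z3.34
G0 X0.00 Y0.00
G1 X13.63 Y0.00
G1 X13.63 Y9.75
G1 X0.00 Y9.75
G1 X0.00 Y0.00
; layer 4
G0 Z4.45
G0 X0.00 Y0.00
G1 X13.63 Y0.00
G1 X13.63 Y7.80
G1 X0.00 Y7.80
G1 X0.00 Y0.00
; layer 5
G0 Z5.56
G0 X0.00 Y0.00
G1 X13.63 Y0.00
G1 X13.63 Y5.85
G1 X0.00 Y5.85
G1 X0.00 Y0.00
; layer 6
G0 Z6.68
G0 X0.00 Y0.00
G1 X13.63 Y0.00
G1 X13.63 Y3.90
G1 X0.00 Y3.90
G1 X0.00 Y0.00
; layer 7
G0 Z7.79
G0 X0.00 Y0.00
G1 X13.63 Y0.00
G1 X13.63 Y1.95
G1 X0.00 Y1.95
G1 X0.00 Y0.00
M2 ; end

The solid is a wedge (ramp): 13.6 × 15.6 mm base, rising to 8.9 mm along the y=0 edge and sloping linearly to z=0 at y=15.6. Slicing at Δz = 1.11 mm — 8 equal slices spanning the solid's height, so layer i sits at z = i·h/8 — gives 7 non-empty perimeters. Each is a 4-segment closed polygon; G0 lifts to the layer z and rapids to the start vertex, then G1 traces the edges. The cross-section shrinks linearly with z (the slice at the apex is degenerate and omitted).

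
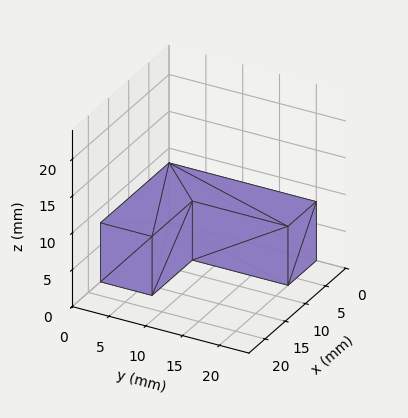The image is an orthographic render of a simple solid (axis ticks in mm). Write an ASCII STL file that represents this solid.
Reading the render: the shape is an L-shaped prism: outer 17 × 20 mm, arm thicknesses ≈ 7 mm (horizontal) and 7 mm (vertical), extruded 8 mm in z (dimensions read to the nearest mm from the axis ticks). For the STL, each face is triangulated and given an outward normal.

solid part
  facet normal 0.0000 0.0000 -1.0000
    outer loop
      vertex 17.00 7.00 0.00
      vertex 17.00 0.00 0.00
      vertex 0.00 0.00 0.00
    endloop
  endfacet
  facet normal 0.0000 0.0000 -1.0000
    outer loop
      vertex 7.00 7.00 0.00
      vertex 17.00 7.00 0.00
      vertex 0.00 0.00 0.00
    endloop
  endfacet
  facet normal 0.0000 0.0000 -1.0000
    outer loop
      vertex 7.00 20.00 0.00
      vertex 7.00 7.00 0.00
      vertex 0.00 0.00 0.00
    endloop
  endfacet
  facet normal 0.0000 0.0000 -1.0000
    outer loop
      vertex 0.00 20.00 0.00
      vertex 7.00 20.00 0.00
      vertex 0.00 0.00 0.00
    endloop
  endfacet
  facet normal 0.0000 0.0000 1.0000
    outer loop
      vertex 0.00 0.00 8.00
      vertex 17.00 0.00 8.00
      vertex 17.00 7.00 8.00
    endloop
  endfacet
  facet normal 0.0000 0.0000 1.0000
    outer loop
      vertex 0.00 0.00 8.00
      vertex 17.00 7.00 8.00
      vertex 7.00 7.00 8.00
    endloop
  endfacet
  facet normal 0.0000 0.0000 1.0000
    outer loop
      vertex 0.00 0.00 8.00
      vertex 7.00 7.00 8.00
      vertex 7.00 20.00 8.00
    endloop
  endfacet
  facet normal 0.0000 0.0000 1.0000
    outer loop
      vertex 0.00 0.00 8.00
      vertex 7.00 20.00 8.00
      vertex 0.00 20.00 8.00
    endloop
  endfacet
  facet normal 0.0000 -1.0000 0.0000
    outer loop
      vertex 0.00 0.00 0.00
      vertex 17.00 0.00 0.00
      vertex 17.00 0.00 8.00
    endloop
  endfacet
  facet normal 0.0000 -1.0000 0.0000
    outer loop
      vertex 0.00 0.00 0.00
      vertex 17.00 0.00 8.00
      vertex 0.00 0.00 8.00
    endloop
  endfacet
  facet normal 1.0000 0.0000 0.0000
    outer loop
      vertex 17.00 0.00 0.00
      vertex 17.00 7.00 0.00
      vertex 17.00 7.00 8.00
    endloop
  endfacet
  facet normal 1.0000 0.0000 0.0000
    outer loop
      vertex 17.00 0.00 0.00
      vertex 17.00 7.00 8.00
      vertex 17.00 0.00 8.00
    endloop
  endfacet
  facet normal 0.0000 1.0000 0.0000
    outer loop
      vertex 17.00 7.00 0.00
      vertex 7.00 7.00 0.00
      vertex 7.00 7.00 8.00
    endloop
  endfacet
  facet normal 0.0000 1.0000 0.0000
    outer loop
      vertex 17.00 7.00 0.00
      vertex 7.00 7.00 8.00
      vertex 17.00 7.00 8.00
    endloop
  endfacet
  facet normal 1.0000 0.0000 0.0000
    outer loop
      vertex 7.00 7.00 0.00
      vertex 7.00 20.00 0.00
      vertex 7.00 20.00 8.00
    endloop
  endfacet
  facet normal 1.0000 0.0000 0.0000
    outer loop
      vertex 7.00 7.00 0.00
      vertex 7.00 20.00 8.00
      vertex 7.00 7.00 8.00
    endloop
  endfacet
  facet normal 0.0000 1.0000 0.0000
    outer loop
      vertex 7.00 20.00 0.00
      vertex 0.00 20.00 0.00
      vertex 0.00 20.00 8.00
    endloop
  endfacet
  facet normal 0.0000 1.0000 0.0000
    outer loop
      vertex 7.00 20.00 0.00
      vertex 0.00 20.00 8.00
      vertex 7.00 20.00 8.00
    endloop
  endfacet
  facet normal -1.0000 0.0000 0.0000
    outer loop
      vertex 0.00 20.00 0.00
      vertex 0.00 0.00 0.00
      vertex 0.00 0.00 8.00
    endloop
  endfacet
  facet normal -1.0000 0.0000 0.0000
    outer loop
      vertex 0.00 20.00 0.00
      vertex 0.00 0.00 8.00
      vertex 0.00 20.00 8.00
    endloop
  endfacet
endsolid part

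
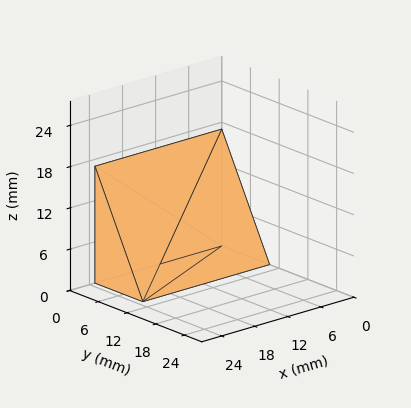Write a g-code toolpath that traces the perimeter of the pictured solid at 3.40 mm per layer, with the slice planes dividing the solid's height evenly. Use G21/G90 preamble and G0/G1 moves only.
Reading the render: the shape is a wedge (ramp): 23 × 10 mm base, rising to 17 mm along the y=0 edge and sloping linearly to z=0 at y=10 (dimensions read to the nearest mm from the axis ticks). For the g-code, the solid's height is divided into equal slices at the stated Δz and each level perimeter traced with G1 moves after a G0 lift.

; perimeter-only toolpath
G21 ; units = mm
G90 ; absolute positioning
G28 ; home
; layer 1
G0 Z3.40
G0 X0.00 Y0.00
G1 X23.00 Y0.00
G1 X23.00 Y8.00
G1 X0.00 Y8.00
G1 X0.00 Y0.00
; layer 2
G0 Z6.80
G0 X0.00 Y0.00
G1 X23.00 Y0.00
G1 X23.00 Y6.00
G1 X0.00 Y6.00
G1 X0.00 Y0.00
; layer 3
G0 Z10.20
G0 X0.00 Y0.00
G1 X23.00 Y0.00
G1 X23.00 Y4.00
G1 X0.00 Y4.00
G1 X0.00 Y0.00
; layer 4
G0 Z13.60
G0 X0.00 Y0.00
G1 X23.00 Y0.00
G1 X23.00 Y2.00
G1 X0.00 Y2.00
G1 X0.00 Y0.00
M2 ; end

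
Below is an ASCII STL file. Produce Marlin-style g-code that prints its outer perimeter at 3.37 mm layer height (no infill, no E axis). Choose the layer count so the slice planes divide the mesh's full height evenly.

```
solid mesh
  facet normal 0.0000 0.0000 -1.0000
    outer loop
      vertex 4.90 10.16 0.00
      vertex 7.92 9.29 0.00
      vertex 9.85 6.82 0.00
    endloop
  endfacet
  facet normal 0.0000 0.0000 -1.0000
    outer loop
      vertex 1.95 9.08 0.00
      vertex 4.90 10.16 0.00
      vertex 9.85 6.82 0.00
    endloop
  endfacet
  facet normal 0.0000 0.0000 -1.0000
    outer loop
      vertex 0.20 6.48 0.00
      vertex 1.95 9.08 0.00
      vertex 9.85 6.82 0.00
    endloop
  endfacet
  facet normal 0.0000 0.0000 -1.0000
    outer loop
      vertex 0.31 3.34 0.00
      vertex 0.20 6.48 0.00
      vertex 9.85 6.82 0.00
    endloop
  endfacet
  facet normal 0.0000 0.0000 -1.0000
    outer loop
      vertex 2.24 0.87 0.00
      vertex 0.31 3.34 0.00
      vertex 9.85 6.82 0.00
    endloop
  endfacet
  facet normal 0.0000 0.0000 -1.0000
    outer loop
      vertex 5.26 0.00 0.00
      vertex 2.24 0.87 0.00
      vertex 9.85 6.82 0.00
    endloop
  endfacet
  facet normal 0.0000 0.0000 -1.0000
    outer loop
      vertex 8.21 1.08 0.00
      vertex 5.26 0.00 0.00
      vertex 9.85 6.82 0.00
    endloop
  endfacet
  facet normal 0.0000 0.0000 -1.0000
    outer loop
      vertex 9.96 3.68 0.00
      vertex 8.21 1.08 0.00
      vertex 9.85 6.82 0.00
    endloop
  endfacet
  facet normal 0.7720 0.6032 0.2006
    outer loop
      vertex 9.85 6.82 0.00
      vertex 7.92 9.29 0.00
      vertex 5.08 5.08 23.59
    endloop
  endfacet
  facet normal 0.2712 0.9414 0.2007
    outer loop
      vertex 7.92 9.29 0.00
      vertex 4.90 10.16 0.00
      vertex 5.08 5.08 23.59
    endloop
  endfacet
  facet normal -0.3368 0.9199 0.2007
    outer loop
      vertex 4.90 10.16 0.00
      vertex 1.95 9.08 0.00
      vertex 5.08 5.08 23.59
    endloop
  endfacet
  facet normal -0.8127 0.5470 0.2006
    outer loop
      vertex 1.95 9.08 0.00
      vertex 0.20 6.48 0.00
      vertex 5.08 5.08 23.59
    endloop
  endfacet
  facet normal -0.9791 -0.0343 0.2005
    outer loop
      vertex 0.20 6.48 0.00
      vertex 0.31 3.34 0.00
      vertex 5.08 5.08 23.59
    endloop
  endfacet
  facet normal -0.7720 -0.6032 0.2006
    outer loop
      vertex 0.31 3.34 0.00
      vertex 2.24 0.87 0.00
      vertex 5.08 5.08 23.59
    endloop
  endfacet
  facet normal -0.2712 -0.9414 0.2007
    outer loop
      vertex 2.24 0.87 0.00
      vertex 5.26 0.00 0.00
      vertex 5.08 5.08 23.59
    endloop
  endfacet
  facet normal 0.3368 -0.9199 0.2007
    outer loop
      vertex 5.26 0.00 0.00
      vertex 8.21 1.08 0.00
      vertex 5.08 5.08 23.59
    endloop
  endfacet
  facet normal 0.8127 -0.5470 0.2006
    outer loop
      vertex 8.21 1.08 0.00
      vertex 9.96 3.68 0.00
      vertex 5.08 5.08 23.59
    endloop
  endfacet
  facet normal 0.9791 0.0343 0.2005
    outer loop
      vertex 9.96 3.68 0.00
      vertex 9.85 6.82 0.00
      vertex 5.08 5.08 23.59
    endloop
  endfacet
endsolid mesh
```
; perimeter-only toolpath
G21 ; units = mm
G90 ; absolute positioning
G28 ; home
; layer 1
G0 Z3.37
G0 X9.17 Y6.57
G1 X7.51 Y8.69
G1 X4.93 Y9.43
G1 X2.40 Y8.51
G1 X0.90 Y6.28
G1 X0.99 Y3.59
G1 X2.65 Y1.47
G1 X5.23 Y0.73
G1 X7.76 Y1.65
G1 X9.26 Y3.88
G1 X9.17 Y6.57
; layer 2
G0 Z6.74
G0 X8.49 Y6.32
G1 X7.11 Y8.09
G1 X4.95 Y8.71
G1 X2.84 Y7.94
G1 X1.59 Y6.08
G1 X1.67 Y3.84
G1 X3.05 Y2.07
G1 X5.21 Y1.45
G1 X7.32 Y2.22
G1 X8.57 Y4.08
G1 X8.49 Y6.32
; layer 3
G0 Z10.11
G0 X7.81 Y6.07
G1 X6.70 Y7.49
G1 X4.98 Y7.98
G1 X3.29 Y7.37
G1 X2.29 Y5.88
G1 X2.35 Y4.09
G1 X3.46 Y2.67
G1 X5.18 Y2.18
G1 X6.87 Y2.79
G1 X7.87 Y4.28
G1 X7.81 Y6.07
; layer 4
G0 Z13.48
G0 X7.12 Y5.83
G1 X6.30 Y6.88
G1 X5.00 Y7.26
G1 X3.74 Y6.79
G1 X2.99 Y5.68
G1 X3.04 Y4.33
G1 X3.86 Y3.28
G1 X5.16 Y2.90
G1 X6.42 Y3.37
G1 X7.17 Y4.48
G1 X7.12 Y5.83
; layer 5
G0 Z16.85
G0 X6.44 Y5.58
G1 X5.89 Y6.28
G1 X5.03 Y6.53
G1 X4.19 Y6.22
G1 X3.69 Y5.48
G1 X3.72 Y4.58
G1 X4.27 Y3.88
G1 X5.13 Y3.63
G1 X5.97 Y3.94
G1 X6.47 Y4.68
G1 X6.44 Y5.58
; layer 6
G0 Z20.22
G0 X5.76 Y5.33
G1 X5.49 Y5.68
G1 X5.05 Y5.81
G1 X4.63 Y5.65
G1 X4.38 Y5.28
G1 X4.40 Y4.83
G1 X4.67 Y4.48
G1 X5.11 Y4.35
G1 X5.53 Y4.51
G1 X5.78 Y4.88
G1 X5.76 Y5.33
M2 ; end

The solid is a regular 10-sided pyramid, base circumscribed radius ≈ 5.08 mm, apex at z ≈ 23.6 mm. Slicing at Δz = 3.37 mm — 7 equal slices spanning the solid's height, so layer i sits at z = i·h/7 — gives 6 non-empty perimeters. Each is a 10-segment closed polygon; G0 lifts to the layer z and rapids to the start vertex, then G1 traces the edges. The cross-section shrinks linearly with z (the slice at the apex is degenerate and omitted).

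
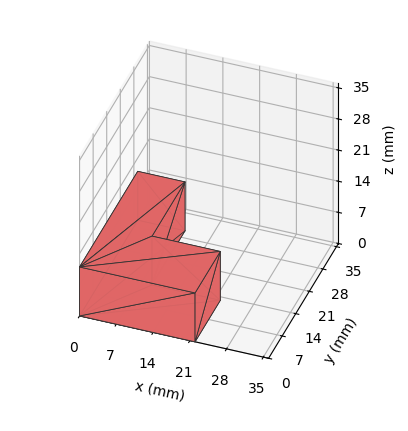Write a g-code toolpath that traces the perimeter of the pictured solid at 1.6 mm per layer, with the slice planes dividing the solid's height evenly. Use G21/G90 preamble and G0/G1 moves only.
Reading the render: the shape is an L-shaped prism: outer 22 × 30 mm, arm thicknesses ≈ 13 mm (horizontal) and 9 mm (vertical), extruded 11 mm in z (dimensions read to the nearest mm from the axis ticks). For the g-code, the solid's height is divided into equal slices at the stated Δz and each level perimeter traced with G1 moves after a G0 lift.

; perimeter-only toolpath
G21 ; units = mm
G90 ; absolute positioning
G28 ; home
; layer 1
G0 Z1.6
G0 X0.0 Y0.0
G1 X22.0 Y0.0
G1 X22.0 Y13.0
G1 X9.0 Y13.0
G1 X9.0 Y30.0
G1 X0.0 Y30.0
G1 X0.0 Y0.0
; layer 2
G0 Z3.1
G0 X0.0 Y0.0
G1 X22.0 Y0.0
G1 X22.0 Y13.0
G1 X9.0 Y13.0
G1 X9.0 Y30.0
G1 X0.0 Y30.0
G1 X0.0 Y0.0
; layer 3
G0 Z4.7
G0 X0.0 Y0.0
G1 X22.0 Y0.0
G1 X22.0 Y13.0
G1 X9.0 Y13.0
G1 X9.0 Y30.0
G1 X0.0 Y30.0
G1 X0.0 Y0.0
; layer 4
G0 Z6.3
G0 X0.0 Y0.0
G1 X22.0 Y0.0
G1 X22.0 Y13.0
G1 X9.0 Y13.0
G1 X9.0 Y30.0
G1 X0.0 Y30.0
G1 X0.0 Y0.0
; layer 5
G0 Z7.9
G0 X0.0 Y0.0
G1 X22.0 Y0.0
G1 X22.0 Y13.0
G1 X9.0 Y13.0
G1 X9.0 Y30.0
G1 X0.0 Y30.0
G1 X0.0 Y0.0
; layer 6
G0 Z9.4
G0 X0.0 Y0.0
G1 X22.0 Y0.0
G1 X22.0 Y13.0
G1 X9.0 Y13.0
G1 X9.0 Y30.0
G1 X0.0 Y30.0
G1 X0.0 Y0.0
; layer 7
G0 Z11.0
G0 X0.0 Y0.0
G1 X22.0 Y0.0
G1 X22.0 Y13.0
G1 X9.0 Y13.0
G1 X9.0 Y30.0
G1 X0.0 Y30.0
G1 X0.0 Y0.0
M2 ; end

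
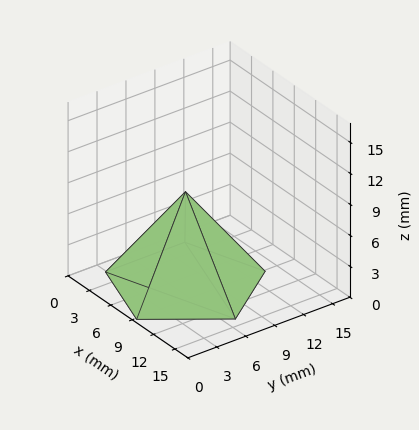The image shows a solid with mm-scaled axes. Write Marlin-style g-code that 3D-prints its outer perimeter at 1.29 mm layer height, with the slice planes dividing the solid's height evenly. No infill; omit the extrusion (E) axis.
Reading the render: the shape is a regular 5-sided pyramid, base circumscribed radius ≈ 7 mm, apex at z ≈ 9 mm (dimensions read to the nearest mm from the axis ticks). For the g-code, the solid's height is divided into equal slices at the stated Δz and each level perimeter traced with G1 moves after a G0 lift.

; perimeter-only toolpath
G21 ; units = mm
G90 ; absolute positioning
G28 ; home
; layer 1
G0 Z1.29
G0 X13.00 Y7.00
G1 X8.85 Y12.71
G1 X2.15 Y10.52
G1 X2.15 Y3.48
G1 X8.85 Y1.29
G1 X13.00 Y7.00
; layer 2
G0 Z2.57
G0 X12.00 Y7.00
G1 X8.54 Y11.76
G1 X2.96 Y9.94
G1 X2.96 Y4.06
G1 X8.54 Y2.24
G1 X12.00 Y7.00
; layer 3
G0 Z3.86
G0 X11.00 Y7.00
G1 X8.23 Y10.81
G1 X3.77 Y9.35
G1 X3.77 Y4.65
G1 X8.23 Y3.19
G1 X11.00 Y7.00
; layer 4
G0 Z5.14
G0 X10.00 Y7.00
G1 X7.93 Y9.85
G1 X4.57 Y8.76
G1 X4.57 Y5.24
G1 X7.93 Y4.15
G1 X10.00 Y7.00
; layer 5
G0 Z6.43
G0 X9.00 Y7.00
G1 X7.62 Y8.90
G1 X5.38 Y8.17
G1 X5.38 Y5.83
G1 X7.62 Y5.10
G1 X9.00 Y7.00
; layer 6
G0 Z7.71
G0 X8.00 Y7.00
G1 X7.31 Y7.95
G1 X6.19 Y7.59
G1 X6.19 Y6.41
G1 X7.31 Y6.05
G1 X8.00 Y7.00
M2 ; end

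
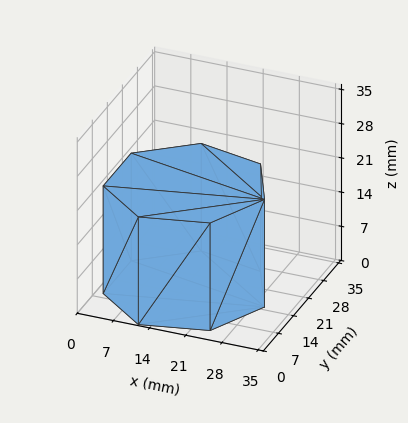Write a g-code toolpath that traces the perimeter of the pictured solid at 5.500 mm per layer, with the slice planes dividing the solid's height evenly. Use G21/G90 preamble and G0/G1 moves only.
Reading the render: the shape is a regular 7-sided prism (a cylinder approximated with 7 flat sides), circumscribed radius ≈ 15 mm, height ≈ 22 mm (dimensions read to the nearest mm from the axis ticks). For the g-code, the solid's height is divided into equal slices at the stated Δz and each level perimeter traced with G1 moves after a G0 lift.

; perimeter-only toolpath
G21 ; units = mm
G90 ; absolute positioning
G28 ; home
; layer 1
G0 Z5.500
G0 X30.000 Y15.000
G1 X24.352 Y26.727
G1 X11.662 Y29.624
G1 X1.485 Y21.508
G1 X1.485 Y8.492
G1 X11.662 Y0.376
G1 X24.352 Y3.273
G1 X30.000 Y15.000
; layer 2
G0 Z11.000
G0 X30.000 Y15.000
G1 X24.352 Y26.727
G1 X11.662 Y29.624
G1 X1.485 Y21.508
G1 X1.485 Y8.492
G1 X11.662 Y0.376
G1 X24.352 Y3.273
G1 X30.000 Y15.000
; layer 3
G0 Z16.500
G0 X30.000 Y15.000
G1 X24.352 Y26.727
G1 X11.662 Y29.624
G1 X1.485 Y21.508
G1 X1.485 Y8.492
G1 X11.662 Y0.376
G1 X24.352 Y3.273
G1 X30.000 Y15.000
; layer 4
G0 Z22.000
G0 X30.000 Y15.000
G1 X24.352 Y26.727
G1 X11.662 Y29.624
G1 X1.485 Y21.508
G1 X1.485 Y8.492
G1 X11.662 Y0.376
G1 X24.352 Y3.273
G1 X30.000 Y15.000
M2 ; end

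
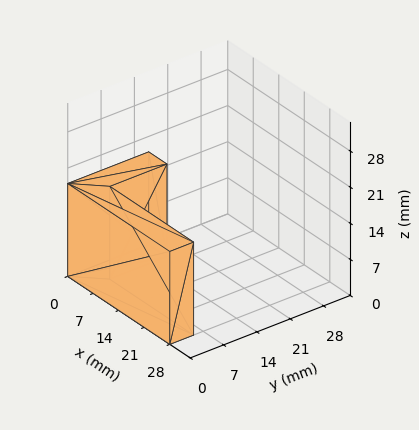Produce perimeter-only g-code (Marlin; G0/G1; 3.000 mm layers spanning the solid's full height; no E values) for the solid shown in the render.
Reading the render: the shape is an L-shaped prism: outer 28 × 17 mm, arm thicknesses ≈ 5 mm (horizontal) and 5 mm (vertical), extruded 18 mm in z (dimensions read to the nearest mm from the axis ticks). For the g-code, the solid's height is divided into equal slices at the stated Δz and each level perimeter traced with G1 moves after a G0 lift.

; perimeter-only toolpath
G21 ; units = mm
G90 ; absolute positioning
G28 ; home
; layer 1
G0 Z3.000
G0 X0.000 Y0.000
G1 X28.000 Y0.000
G1 X28.000 Y5.000
G1 X5.000 Y5.000
G1 X5.000 Y17.000
G1 X0.000 Y17.000
G1 X0.000 Y0.000
; layer 2
G0 Z6.000
G0 X0.000 Y0.000
G1 X28.000 Y0.000
G1 X28.000 Y5.000
G1 X5.000 Y5.000
G1 X5.000 Y17.000
G1 X0.000 Y17.000
G1 X0.000 Y0.000
; layer 3
G0 Z9.000
G0 X0.000 Y0.000
G1 X28.000 Y0.000
G1 X28.000 Y5.000
G1 X5.000 Y5.000
G1 X5.000 Y17.000
G1 X0.000 Y17.000
G1 X0.000 Y0.000
; layer 4
G0 Z12.000
G0 X0.000 Y0.000
G1 X28.000 Y0.000
G1 X28.000 Y5.000
G1 X5.000 Y5.000
G1 X5.000 Y17.000
G1 X0.000 Y17.000
G1 X0.000 Y0.000
; layer 5
G0 Z15.000
G0 X0.000 Y0.000
G1 X28.000 Y0.000
G1 X28.000 Y5.000
G1 X5.000 Y5.000
G1 X5.000 Y17.000
G1 X0.000 Y17.000
G1 X0.000 Y0.000
; layer 6
G0 Z18.000
G0 X0.000 Y0.000
G1 X28.000 Y0.000
G1 X28.000 Y5.000
G1 X5.000 Y5.000
G1 X5.000 Y17.000
G1 X0.000 Y17.000
G1 X0.000 Y0.000
M2 ; end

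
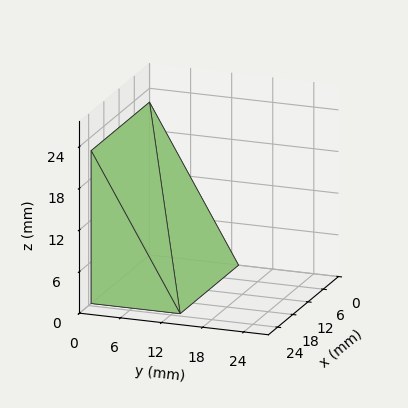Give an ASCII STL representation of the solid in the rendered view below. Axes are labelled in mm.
Reading the render: the shape is a wedge (ramp): 23 × 13 mm base, rising to 22 mm along the y=0 edge and sloping linearly to z=0 at y=13 (dimensions read to the nearest mm from the axis ticks). For the STL, each face is triangulated and given an outward normal.

solid part
  facet normal 0.0000 0.0000 -1.0000
    outer loop
      vertex 23.00 13.00 0.00
      vertex 23.00 0.00 0.00
      vertex 0.00 0.00 0.00
    endloop
  endfacet
  facet normal 0.0000 0.0000 -1.0000
    outer loop
      vertex 0.00 13.00 0.00
      vertex 23.00 13.00 0.00
      vertex 0.00 0.00 0.00
    endloop
  endfacet
  facet normal 0.0000 -1.0000 0.0000
    outer loop
      vertex 0.00 0.00 0.00
      vertex 23.00 0.00 0.00
      vertex 23.00 0.00 22.00
    endloop
  endfacet
  facet normal 0.0000 -1.0000 0.0000
    outer loop
      vertex 0.00 0.00 0.00
      vertex 23.00 0.00 22.00
      vertex 0.00 0.00 22.00
    endloop
  endfacet
  facet normal 0.0000 0.8609 0.5087
    outer loop
      vertex 0.00 0.00 22.00
      vertex 23.00 0.00 22.00
      vertex 23.00 13.00 0.00
    endloop
  endfacet
  facet normal 0.0000 0.8609 0.5087
    outer loop
      vertex 0.00 0.00 22.00
      vertex 23.00 13.00 0.00
      vertex 0.00 13.00 0.00
    endloop
  endfacet
  facet normal -1.0000 0.0000 0.0000
    outer loop
      vertex 0.00 0.00 22.00
      vertex 0.00 13.00 0.00
      vertex 0.00 0.00 0.00
    endloop
  endfacet
  facet normal 1.0000 0.0000 0.0000
    outer loop
      vertex 23.00 0.00 0.00
      vertex 23.00 13.00 0.00
      vertex 23.00 0.00 22.00
    endloop
  endfacet
endsolid part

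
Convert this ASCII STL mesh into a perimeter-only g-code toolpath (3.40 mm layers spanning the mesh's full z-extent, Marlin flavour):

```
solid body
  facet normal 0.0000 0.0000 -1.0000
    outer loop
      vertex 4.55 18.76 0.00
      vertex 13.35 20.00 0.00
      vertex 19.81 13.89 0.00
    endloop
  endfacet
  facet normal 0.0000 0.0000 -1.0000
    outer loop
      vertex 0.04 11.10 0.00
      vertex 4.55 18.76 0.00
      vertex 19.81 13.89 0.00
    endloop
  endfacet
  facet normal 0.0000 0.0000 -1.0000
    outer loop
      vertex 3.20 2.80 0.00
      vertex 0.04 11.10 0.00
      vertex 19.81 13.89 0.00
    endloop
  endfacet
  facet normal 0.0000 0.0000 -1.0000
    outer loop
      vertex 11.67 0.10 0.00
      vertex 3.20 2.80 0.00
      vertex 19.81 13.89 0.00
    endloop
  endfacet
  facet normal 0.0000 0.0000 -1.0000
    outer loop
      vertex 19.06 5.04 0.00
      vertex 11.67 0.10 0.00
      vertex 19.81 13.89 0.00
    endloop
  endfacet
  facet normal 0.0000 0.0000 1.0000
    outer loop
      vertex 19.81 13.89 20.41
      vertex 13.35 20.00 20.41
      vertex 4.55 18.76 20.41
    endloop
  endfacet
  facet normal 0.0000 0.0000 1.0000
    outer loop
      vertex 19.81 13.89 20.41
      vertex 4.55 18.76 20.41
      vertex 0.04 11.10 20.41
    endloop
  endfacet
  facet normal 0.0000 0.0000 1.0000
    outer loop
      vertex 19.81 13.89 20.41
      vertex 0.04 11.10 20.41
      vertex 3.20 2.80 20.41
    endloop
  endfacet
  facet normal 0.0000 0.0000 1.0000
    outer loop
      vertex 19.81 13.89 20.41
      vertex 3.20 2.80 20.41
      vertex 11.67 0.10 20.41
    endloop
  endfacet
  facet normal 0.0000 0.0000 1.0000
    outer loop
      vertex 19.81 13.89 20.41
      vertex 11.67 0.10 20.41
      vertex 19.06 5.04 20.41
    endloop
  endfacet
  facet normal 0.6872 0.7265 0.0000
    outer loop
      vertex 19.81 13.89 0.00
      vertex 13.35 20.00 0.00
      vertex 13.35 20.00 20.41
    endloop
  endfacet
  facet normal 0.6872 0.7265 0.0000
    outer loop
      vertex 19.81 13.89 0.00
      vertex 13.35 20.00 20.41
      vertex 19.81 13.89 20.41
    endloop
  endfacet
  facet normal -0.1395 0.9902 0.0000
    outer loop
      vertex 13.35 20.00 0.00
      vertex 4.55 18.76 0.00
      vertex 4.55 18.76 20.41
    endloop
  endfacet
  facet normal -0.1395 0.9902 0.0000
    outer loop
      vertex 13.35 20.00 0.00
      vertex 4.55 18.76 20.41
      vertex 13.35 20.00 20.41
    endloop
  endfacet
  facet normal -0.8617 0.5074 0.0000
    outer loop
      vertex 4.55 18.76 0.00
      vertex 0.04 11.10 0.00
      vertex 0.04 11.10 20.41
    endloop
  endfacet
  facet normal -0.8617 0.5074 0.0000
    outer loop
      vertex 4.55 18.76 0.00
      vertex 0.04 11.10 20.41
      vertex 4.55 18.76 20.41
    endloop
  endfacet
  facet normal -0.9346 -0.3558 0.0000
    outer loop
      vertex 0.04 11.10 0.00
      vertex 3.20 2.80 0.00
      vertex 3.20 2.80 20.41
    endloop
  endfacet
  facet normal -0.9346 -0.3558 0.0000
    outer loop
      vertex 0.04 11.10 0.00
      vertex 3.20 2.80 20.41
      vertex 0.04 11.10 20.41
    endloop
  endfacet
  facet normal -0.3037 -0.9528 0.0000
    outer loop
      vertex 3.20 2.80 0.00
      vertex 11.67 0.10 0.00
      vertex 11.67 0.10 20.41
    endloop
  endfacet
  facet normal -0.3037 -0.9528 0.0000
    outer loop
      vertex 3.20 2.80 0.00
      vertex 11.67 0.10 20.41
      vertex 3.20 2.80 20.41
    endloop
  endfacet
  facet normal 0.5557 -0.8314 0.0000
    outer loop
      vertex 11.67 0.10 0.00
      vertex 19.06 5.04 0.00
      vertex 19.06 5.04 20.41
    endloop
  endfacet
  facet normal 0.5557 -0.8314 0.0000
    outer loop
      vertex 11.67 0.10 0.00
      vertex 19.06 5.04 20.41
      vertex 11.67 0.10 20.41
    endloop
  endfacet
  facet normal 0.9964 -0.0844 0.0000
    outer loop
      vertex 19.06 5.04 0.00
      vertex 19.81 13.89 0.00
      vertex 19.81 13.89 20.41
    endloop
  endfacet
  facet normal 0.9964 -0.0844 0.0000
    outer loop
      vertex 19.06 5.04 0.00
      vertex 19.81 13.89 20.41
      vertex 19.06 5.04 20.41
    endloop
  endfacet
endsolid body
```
; perimeter-only toolpath
G21 ; units = mm
G90 ; absolute positioning
G28 ; home
; layer 1
G0 Z3.40
G0 X19.81 Y13.89
G1 X13.35 Y20.00
G1 X4.55 Y18.76
G1 X0.04 Y11.10
G1 X3.20 Y2.80
G1 X11.67 Y0.10
G1 X19.06 Y5.04
G1 X19.81 Y13.89
; layer 2
G0 Z6.80
G0 X19.81 Y13.89
G1 X13.35 Y20.00
G1 X4.55 Y18.76
G1 X0.04 Y11.10
G1 X3.20 Y2.80
G1 X11.67 Y0.10
G1 X19.06 Y5.04
G1 X19.81 Y13.89
; layer 3
G0 Z10.21
G0 X19.81 Y13.89
G1 X13.35 Y20.00
G1 X4.55 Y18.76
G1 X0.04 Y11.10
G1 X3.20 Y2.80
G1 X11.67 Y0.10
G1 X19.06 Y5.04
G1 X19.81 Y13.89
; layer 4
G0 Z13.61
G0 X19.81 Y13.89
G1 X13.35 Y20.00
G1 X4.55 Y18.76
G1 X0.04 Y11.10
G1 X3.20 Y2.80
G1 X11.67 Y0.10
G1 X19.06 Y5.04
G1 X19.81 Y13.89
; layer 5
G0 Z17.01
G0 X19.81 Y13.89
G1 X13.35 Y20.00
G1 X4.55 Y18.76
G1 X0.04 Y11.10
G1 X3.20 Y2.80
G1 X11.67 Y0.10
G1 X19.06 Y5.04
G1 X19.81 Y13.89
; layer 6
G0 Z20.41
G0 X19.81 Y13.89
G1 X13.35 Y20.00
G1 X4.55 Y18.76
G1 X0.04 Y11.10
G1 X3.20 Y2.80
G1 X11.67 Y0.10
G1 X19.06 Y5.04
G1 X19.81 Y13.89
M2 ; end

The solid is a regular 7-sided prism (a cylinder approximated with 7 flat sides), circumscribed radius ≈ 10.2 mm, height ≈ 20.4 mm. Slicing at Δz = 3.40 mm — 6 equal slices spanning the solid's height, so layer i sits at z = i·h/6 — gives 6 non-empty perimeters. Each is a 7-segment closed polygon; G0 lifts to the layer z and rapids to the start vertex, then G1 traces the edges.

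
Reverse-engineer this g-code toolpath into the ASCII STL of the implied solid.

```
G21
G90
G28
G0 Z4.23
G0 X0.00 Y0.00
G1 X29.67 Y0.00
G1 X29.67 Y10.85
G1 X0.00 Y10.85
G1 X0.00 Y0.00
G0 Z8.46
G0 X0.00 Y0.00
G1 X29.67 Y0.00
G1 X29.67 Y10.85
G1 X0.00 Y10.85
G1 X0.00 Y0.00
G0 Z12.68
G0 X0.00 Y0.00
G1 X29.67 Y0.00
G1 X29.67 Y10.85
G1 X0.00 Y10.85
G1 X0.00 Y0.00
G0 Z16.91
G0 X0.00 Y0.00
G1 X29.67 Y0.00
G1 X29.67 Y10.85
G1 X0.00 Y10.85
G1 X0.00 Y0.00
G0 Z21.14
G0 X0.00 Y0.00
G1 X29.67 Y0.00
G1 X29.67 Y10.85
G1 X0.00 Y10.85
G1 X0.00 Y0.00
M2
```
solid part
  facet normal 0.0000 0.0000 -1.0000
    outer loop
      vertex 29.67 10.85 0.00
      vertex 29.67 0.00 0.00
      vertex 0.00 0.00 0.00
    endloop
  endfacet
  facet normal 0.0000 0.0000 -1.0000
    outer loop
      vertex 0.00 10.85 0.00
      vertex 29.67 10.85 0.00
      vertex 0.00 0.00 0.00
    endloop
  endfacet
  facet normal 0.0000 0.0000 1.0000
    outer loop
      vertex 0.00 0.00 21.14
      vertex 29.67 0.00 21.14
      vertex 29.67 10.85 21.14
    endloop
  endfacet
  facet normal 0.0000 0.0000 1.0000
    outer loop
      vertex 0.00 0.00 21.14
      vertex 29.67 10.85 21.14
      vertex 0.00 10.85 21.14
    endloop
  endfacet
  facet normal 0.0000 -1.0000 0.0000
    outer loop
      vertex 0.00 0.00 0.00
      vertex 29.67 0.00 0.00
      vertex 29.67 0.00 21.14
    endloop
  endfacet
  facet normal 0.0000 -1.0000 0.0000
    outer loop
      vertex 0.00 0.00 0.00
      vertex 29.67 0.00 21.14
      vertex 0.00 0.00 21.14
    endloop
  endfacet
  facet normal 0.0000 1.0000 0.0000
    outer loop
      vertex 29.67 10.85 21.14
      vertex 29.67 10.85 0.00
      vertex 0.00 10.85 0.00
    endloop
  endfacet
  facet normal 0.0000 1.0000 0.0000
    outer loop
      vertex 0.00 10.85 21.14
      vertex 29.67 10.85 21.14
      vertex 0.00 10.85 0.00
    endloop
  endfacet
  facet normal -1.0000 0.0000 0.0000
    outer loop
      vertex 0.00 10.85 21.14
      vertex 0.00 10.85 0.00
      vertex 0.00 0.00 0.00
    endloop
  endfacet
  facet normal -1.0000 0.0000 0.0000
    outer loop
      vertex 0.00 0.00 21.14
      vertex 0.00 10.85 21.14
      vertex 0.00 0.00 0.00
    endloop
  endfacet
  facet normal 1.0000 0.0000 0.0000
    outer loop
      vertex 29.67 0.00 0.00
      vertex 29.67 10.85 0.00
      vertex 29.67 10.85 21.14
    endloop
  endfacet
  facet normal 1.0000 0.0000 0.0000
    outer loop
      vertex 29.67 0.00 0.00
      vertex 29.67 10.85 21.14
      vertex 29.67 0.00 21.14
    endloop
  endfacet
endsolid part

The G0 Z moves step by Δz≈4.23 mm. Every layer's G1 loop is the same polygon, so the solid is a straight extrusion of it from z=0 to z≈21.1. Closing with flat bottom and top caps and triangulating gives 12 facets — a rectangular box, roughly 29.7 × 10.8 mm footprint and 21.1 mm tall.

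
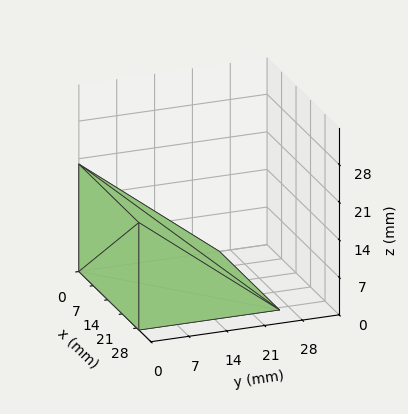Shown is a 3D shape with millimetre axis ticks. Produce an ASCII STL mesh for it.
Reading the render: the shape is a wedge (ramp): 29 × 26 mm base, rising to 20 mm along the y=0 edge and sloping linearly to z=0 at y=26 (dimensions read to the nearest mm from the axis ticks). For the STL, each face is triangulated and given an outward normal.

solid part
  facet normal 0.0000 0.0000 -1.0000
    outer loop
      vertex 29.0 26.0 0.0
      vertex 29.0 0.0 0.0
      vertex 0.0 0.0 0.0
    endloop
  endfacet
  facet normal 0.0000 0.0000 -1.0000
    outer loop
      vertex 0.0 26.0 0.0
      vertex 29.0 26.0 0.0
      vertex 0.0 0.0 0.0
    endloop
  endfacet
  facet normal 0.0000 -1.0000 0.0000
    outer loop
      vertex 0.0 0.0 0.0
      vertex 29.0 0.0 0.0
      vertex 29.0 0.0 20.0
    endloop
  endfacet
  facet normal 0.0000 -1.0000 0.0000
    outer loop
      vertex 0.0 0.0 0.0
      vertex 29.0 0.0 20.0
      vertex 0.0 0.0 20.0
    endloop
  endfacet
  facet normal 0.0000 0.6097 0.7926
    outer loop
      vertex 0.0 0.0 20.0
      vertex 29.0 0.0 20.0
      vertex 29.0 26.0 0.0
    endloop
  endfacet
  facet normal 0.0000 0.6097 0.7926
    outer loop
      vertex 0.0 0.0 20.0
      vertex 29.0 26.0 0.0
      vertex 0.0 26.0 0.0
    endloop
  endfacet
  facet normal -1.0000 0.0000 0.0000
    outer loop
      vertex 0.0 0.0 20.0
      vertex 0.0 26.0 0.0
      vertex 0.0 0.0 0.0
    endloop
  endfacet
  facet normal 1.0000 0.0000 0.0000
    outer loop
      vertex 29.0 0.0 0.0
      vertex 29.0 26.0 0.0
      vertex 29.0 0.0 20.0
    endloop
  endfacet
endsolid part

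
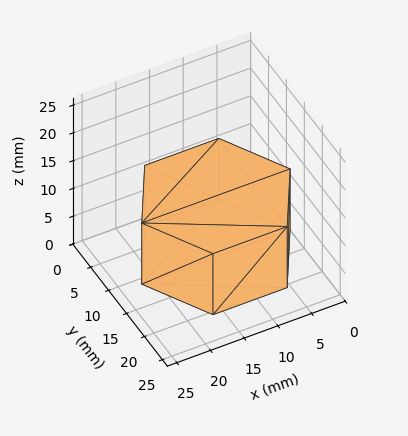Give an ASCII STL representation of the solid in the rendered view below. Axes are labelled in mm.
Reading the render: the shape is a regular 6-sided prism (a cylinder approximated with 6 flat sides), circumscribed radius ≈ 11 mm, height ≈ 11 mm (dimensions read to the nearest mm from the axis ticks). For the STL, each face is triangulated and given an outward normal.

solid part
  facet normal 0.0000 0.0000 -1.0000
    outer loop
      vertex 5.50 20.53 0.00
      vertex 16.50 20.53 0.00
      vertex 22.00 11.00 0.00
    endloop
  endfacet
  facet normal 0.0000 0.0000 -1.0000
    outer loop
      vertex 0.00 11.00 0.00
      vertex 5.50 20.53 0.00
      vertex 22.00 11.00 0.00
    endloop
  endfacet
  facet normal 0.0000 0.0000 -1.0000
    outer loop
      vertex 5.50 1.47 0.00
      vertex 0.00 11.00 0.00
      vertex 22.00 11.00 0.00
    endloop
  endfacet
  facet normal 0.0000 0.0000 -1.0000
    outer loop
      vertex 16.50 1.47 0.00
      vertex 5.50 1.47 0.00
      vertex 22.00 11.00 0.00
    endloop
  endfacet
  facet normal 0.0000 0.0000 1.0000
    outer loop
      vertex 22.00 11.00 11.00
      vertex 16.50 20.53 11.00
      vertex 5.50 20.53 11.00
    endloop
  endfacet
  facet normal 0.0000 0.0000 1.0000
    outer loop
      vertex 22.00 11.00 11.00
      vertex 5.50 20.53 11.00
      vertex 0.00 11.00 11.00
    endloop
  endfacet
  facet normal 0.0000 0.0000 1.0000
    outer loop
      vertex 22.00 11.00 11.00
      vertex 0.00 11.00 11.00
      vertex 5.50 1.47 11.00
    endloop
  endfacet
  facet normal 0.0000 0.0000 1.0000
    outer loop
      vertex 22.00 11.00 11.00
      vertex 5.50 1.47 11.00
      vertex 16.50 1.47 11.00
    endloop
  endfacet
  facet normal 0.8661 0.4999 0.0000
    outer loop
      vertex 22.00 11.00 0.00
      vertex 16.50 20.53 0.00
      vertex 16.50 20.53 11.00
    endloop
  endfacet
  facet normal 0.8661 0.4999 0.0000
    outer loop
      vertex 22.00 11.00 0.00
      vertex 16.50 20.53 11.00
      vertex 22.00 11.00 11.00
    endloop
  endfacet
  facet normal 0.0000 1.0000 0.0000
    outer loop
      vertex 16.50 20.53 0.00
      vertex 5.50 20.53 0.00
      vertex 5.50 20.53 11.00
    endloop
  endfacet
  facet normal 0.0000 1.0000 0.0000
    outer loop
      vertex 16.50 20.53 0.00
      vertex 5.50 20.53 11.00
      vertex 16.50 20.53 11.00
    endloop
  endfacet
  facet normal -0.8661 0.4999 0.0000
    outer loop
      vertex 5.50 20.53 0.00
      vertex 0.00 11.00 0.00
      vertex 0.00 11.00 11.00
    endloop
  endfacet
  facet normal -0.8661 0.4999 0.0000
    outer loop
      vertex 5.50 20.53 0.00
      vertex 0.00 11.00 11.00
      vertex 5.50 20.53 11.00
    endloop
  endfacet
  facet normal -0.8661 -0.4999 0.0000
    outer loop
      vertex 0.00 11.00 0.00
      vertex 5.50 1.47 0.00
      vertex 5.50 1.47 11.00
    endloop
  endfacet
  facet normal -0.8661 -0.4999 0.0000
    outer loop
      vertex 0.00 11.00 0.00
      vertex 5.50 1.47 11.00
      vertex 0.00 11.00 11.00
    endloop
  endfacet
  facet normal 0.0000 -1.0000 0.0000
    outer loop
      vertex 5.50 1.47 0.00
      vertex 16.50 1.47 0.00
      vertex 16.50 1.47 11.00
    endloop
  endfacet
  facet normal 0.0000 -1.0000 0.0000
    outer loop
      vertex 5.50 1.47 0.00
      vertex 16.50 1.47 11.00
      vertex 5.50 1.47 11.00
    endloop
  endfacet
  facet normal 0.8661 -0.4999 0.0000
    outer loop
      vertex 16.50 1.47 0.00
      vertex 22.00 11.00 0.00
      vertex 22.00 11.00 11.00
    endloop
  endfacet
  facet normal 0.8661 -0.4999 0.0000
    outer loop
      vertex 16.50 1.47 0.00
      vertex 22.00 11.00 11.00
      vertex 16.50 1.47 11.00
    endloop
  endfacet
endsolid part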